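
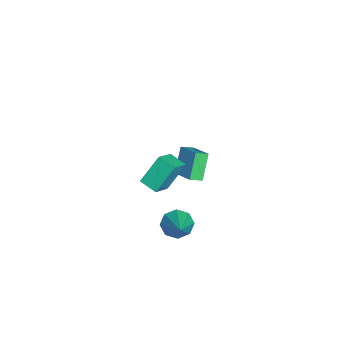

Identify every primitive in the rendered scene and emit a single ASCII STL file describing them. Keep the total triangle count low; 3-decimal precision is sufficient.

solid 
facet normal -0.811 -0.137 -0.568
outer loop
vertex 2.356 1.373 -2.512
vertex 1.844 1.302 -1.764
vertex 2.105 1.988 -2.302
endloop
endfacet
facet normal 0.723 0.468 -0.507
outer loop
vertex 2.356 1.373 -2.512
vertex 2.105 1.988 -2.302
vertex 3.596 1.598 -0.536
endloop
endfacet
facet normal -0.812 -0.137 -0.568
outer loop
vertex 2.105 1.988 -2.302
vertex 1.844 1.302 -1.764
vertex 1.701 2.201 -1.776
endloop
endfacet
facet normal 0.360 0.928 -0.099
outer loop
vertex 2.105 1.988 -2.302
vertex 1.701 2.201 -1.776
vertex 3.596 1.598 -0.536
endloop
endfacet
facet normal -0.811 -0.137 -0.569
outer loop
vertex 1.701 2.201 -1.776
vertex 1.844 1.302 -1.764
vertex 1.38 1.887 -1.243
endloop
endfacet
facet normal -0.042 0.872 0.488
outer loop
vertex 1.701 2.201 -1.776
vertex 1.38 1.887 -1.243
vertex 3.596 1.598 -0.536
endloop
endfacet
facet normal -0.811 -0.137 -0.569
outer loop
vertex 1.38 1.887 -1.243
vertex 1.844 1.302 -1.764
vertex 1.331 1.231 -1.015
endloop
endfacet
facet normal -0.247 0.335 0.910
outer loop
vertex 1.38 1.887 -1.243
vertex 1.331 1.231 -1.015
vertex 3.596 1.598 -0.536
endloop
endfacet
facet normal -0.811 -0.137 -0.569
outer loop
vertex 1.331 1.231 -1.015
vertex 1.844 1.302 -1.764
vertex 1.583 0.616 -1.226
endloop
endfacet
facet normal -0.134 -0.370 0.919
outer loop
vertex 1.331 1.231 -1.015
vertex 1.583 0.616 -1.226
vertex 3.596 1.598 -0.536
endloop
endfacet
facet normal -0.811 -0.137 -0.569
outer loop
vertex 1.583 0.616 -1.226
vertex 1.844 1.302 -1.764
vertex 1.987 0.404 -1.751
endloop
endfacet
facet normal 0.229 -0.829 0.511
outer loop
vertex 1.583 0.616 -1.226
vertex 1.987 0.404 -1.751
vertex 3.596 1.598 -0.536
endloop
endfacet
facet normal -0.812 -0.137 -0.568
outer loop
vertex 1.987 0.404 -1.751
vertex 1.844 1.302 -1.764
vertex 2.307 0.717 -2.284
endloop
endfacet
facet normal 0.630 -0.773 -0.075
outer loop
vertex 1.987 0.404 -1.751
vertex 2.307 0.717 -2.284
vertex 3.596 1.598 -0.536
endloop
endfacet
facet normal -0.811 -0.137 -0.568
outer loop
vertex 2.307 0.717 -2.284
vertex 1.844 1.302 -1.764
vertex 2.356 1.373 -2.512
endloop
endfacet
facet normal 0.835 -0.235 -0.497
outer loop
vertex 2.307 0.717 -2.284
vertex 2.356 1.373 -2.512
vertex 3.596 1.598 -0.536
endloop
endfacet
facet normal -0.541 0.146 0.828
outer loop
vertex -3.237 1.961 -0.37
vertex -3.549 2.636 -0.693
vertex -4.494 1.065 -1.033
endloop
endfacet
facet normal 0.384 -0.833 0.398
outer loop
vertex -3.531 0.804 -2.507
vertex -3.237 1.961 -0.37
vertex -4.494 1.065 -1.033
endloop
endfacet
facet normal -0.540 0.146 0.829
outer loop
vertex -4.494 1.065 -1.033
vertex -3.549 2.636 -0.693
vertex -4.806 1.739 -1.355
endloop
endfacet
facet normal -0.748 -0.534 -0.394
outer loop
vertex -4.806 1.739 -1.355
vertex -3.531 0.804 -2.507
vertex -4.494 1.065 -1.033
endloop
endfacet
facet normal 0.748 0.534 0.394
outer loop
vertex -3.237 1.961 -0.37
vertex -2.586 2.375 -2.167
vertex -3.549 2.636 -0.693
endloop
endfacet
facet normal 0.385 -0.833 0.398
outer loop
vertex -2.274 1.701 -1.845
vertex -3.237 1.961 -0.37
vertex -3.531 0.804 -2.507
endloop
endfacet
facet normal 0.748 0.534 0.394
outer loop
vertex -2.274 1.701 -1.845
vertex -2.586 2.375 -2.167
vertex -3.237 1.961 -0.37
endloop
endfacet
facet normal -0.384 0.833 -0.399
outer loop
vertex -3.549 2.636 -0.693
vertex -2.586 2.375 -2.167
vertex -4.806 1.739 -1.355
endloop
endfacet
facet normal -0.748 -0.534 -0.394
outer loop
vertex -3.843 1.479 -2.83
vertex -3.531 0.804 -2.507
vertex -4.806 1.739 -1.355
endloop
endfacet
facet normal -0.384 0.833 -0.398
outer loop
vertex -4.806 1.739 -1.355
vertex -2.586 2.375 -2.167
vertex -3.843 1.479 -2.83
endloop
endfacet
facet normal 0.541 -0.146 -0.828
outer loop
vertex -3.843 1.479 -2.83
vertex -2.274 1.701 -1.845
vertex -3.531 0.804 -2.507
endloop
endfacet
facet normal 0.541 -0.146 -0.829
outer loop
vertex -2.586 2.375 -2.167
vertex -2.274 1.701 -1.845
vertex -3.843 1.479 -2.83
endloop
endfacet
facet normal -0.294 0.489 0.821
outer loop
vertex 2.885 0.45 4.805
vertex 3.472 1.284 4.518
vertex 1.825 0.96 4.122
endloop
endfacet
facet normal -0.553 -0.788 0.271
outer loop
vertex 2.368 0.056 2.602
vertex 2.885 0.45 4.805
vertex 1.825 0.96 4.122
endloop
endfacet
facet normal -0.294 0.489 0.821
outer loop
vertex 1.825 0.96 4.122
vertex 3.472 1.284 4.518
vertex 2.412 1.795 3.835
endloop
endfacet
facet normal -0.779 0.375 -0.502
outer loop
vertex 2.412 1.795 3.835
vertex 2.368 0.056 2.602
vertex 1.825 0.96 4.122
endloop
endfacet
facet normal 0.779 -0.376 0.502
outer loop
vertex 2.885 0.45 4.805
vertex 4.015 0.38 2.998
vertex 3.472 1.284 4.518
endloop
endfacet
facet normal -0.554 -0.787 0.271
outer loop
vertex 3.428 -0.455 3.285
vertex 2.885 0.45 4.805
vertex 2.368 0.056 2.602
endloop
endfacet
facet normal 0.779 -0.375 0.502
outer loop
vertex 3.428 -0.455 3.285
vertex 4.015 0.38 2.998
vertex 2.885 0.45 4.805
endloop
endfacet
facet normal 0.554 0.787 -0.270
outer loop
vertex 3.472 1.284 4.518
vertex 4.015 0.38 2.998
vertex 2.412 1.795 3.835
endloop
endfacet
facet normal -0.779 0.376 -0.502
outer loop
vertex 2.955 0.89 2.315
vertex 2.368 0.056 2.602
vertex 2.412 1.795 3.835
endloop
endfacet
facet normal 0.554 0.787 -0.271
outer loop
vertex 2.412 1.795 3.835
vertex 4.015 0.38 2.998
vertex 2.955 0.89 2.315
endloop
endfacet
facet normal 0.293 -0.489 -0.821
outer loop
vertex 2.955 0.89 2.315
vertex 3.428 -0.455 3.285
vertex 2.368 0.056 2.602
endloop
endfacet
facet normal 0.294 -0.489 -0.821
outer loop
vertex 4.015 0.38 2.998
vertex 3.428 -0.455 3.285
vertex 2.955 0.89 2.315
endloop
endfacet

endsolid


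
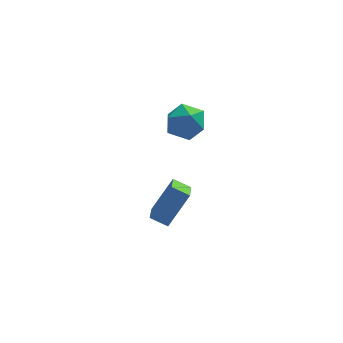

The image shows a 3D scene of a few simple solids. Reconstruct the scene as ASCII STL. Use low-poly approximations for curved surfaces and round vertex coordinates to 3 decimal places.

solid 
facet normal -0.233 0.905 0.356
outer loop
vertex 2.929 2.13 1.952
vertex 3.551 1.953 2.808
vertex 3.965 2.406 1.928
endloop
endfacet
facet normal -0.248 0.901 -0.357
outer loop
vertex 2.929 2.13 1.952
vertex 3.965 2.406 1.928
vertex 3.513 1.943 1.073
endloop
endfacet
facet normal -0.719 0.406 -0.564
outer loop
vertex 2.929 2.13 1.952
vertex 3.513 1.943 1.073
vertex 2.82 1.204 1.424
endloop
endfacet
facet normal -0.994 0.105 0.022
outer loop
vertex 2.929 2.13 1.952
vertex 2.82 1.204 1.424
vertex 2.844 1.21 2.496
endloop
endfacet
facet normal -0.694 0.413 0.590
outer loop
vertex 2.929 2.13 1.952
vertex 2.844 1.21 2.496
vertex 3.551 1.953 2.808
endloop
endfacet
facet normal 0.396 0.703 -0.590
outer loop
vertex 3.513 1.943 1.073
vertex 3.965 2.406 1.928
vertex 4.496 1.65 1.384
endloop
endfacet
facet normal 0.422 0.710 0.564
outer loop
vertex 3.965 2.406 1.928
vertex 3.551 1.953 2.808
vertex 4.52 1.656 2.456
endloop
endfacet
facet normal -0.324 -0.087 0.942
outer loop
vertex 3.551 1.953 2.808
vertex 2.844 1.21 2.496
vertex 3.827 0.917 2.807
endloop
endfacet
facet normal -0.811 -0.585 0.021
outer loop
vertex 2.844 1.21 2.496
vertex 2.82 1.204 1.424
vertex 3.375 0.454 1.952
endloop
endfacet
facet normal -0.366 -0.097 -0.926
outer loop
vertex 2.82 1.204 1.424
vertex 3.513 1.943 1.073
vertex 3.789 0.907 1.072
endloop
endfacet
facet normal 0.994 -0.105 -0.022
outer loop
vertex 4.411 0.73 1.928
vertex 4.496 1.65 1.384
vertex 4.52 1.656 2.456
endloop
endfacet
facet normal 0.719 -0.406 0.564
outer loop
vertex 4.411 0.73 1.928
vertex 4.52 1.656 2.456
vertex 3.827 0.917 2.807
endloop
endfacet
facet normal 0.248 -0.901 0.357
outer loop
vertex 4.411 0.73 1.928
vertex 3.827 0.917 2.807
vertex 3.375 0.454 1.952
endloop
endfacet
facet normal 0.233 -0.905 -0.356
outer loop
vertex 4.411 0.73 1.928
vertex 3.375 0.454 1.952
vertex 3.789 0.907 1.072
endloop
endfacet
facet normal 0.694 -0.413 -0.590
outer loop
vertex 4.411 0.73 1.928
vertex 3.789 0.907 1.072
vertex 4.496 1.65 1.384
endloop
endfacet
facet normal 0.811 0.585 -0.021
outer loop
vertex 4.52 1.656 2.456
vertex 4.496 1.65 1.384
vertex 3.965 2.406 1.928
endloop
endfacet
facet normal 0.366 0.097 0.926
outer loop
vertex 3.827 0.917 2.807
vertex 4.52 1.656 2.456
vertex 3.551 1.953 2.808
endloop
endfacet
facet normal -0.396 -0.703 0.590
outer loop
vertex 3.375 0.454 1.952
vertex 3.827 0.917 2.807
vertex 2.844 1.21 2.496
endloop
endfacet
facet normal -0.422 -0.710 -0.564
outer loop
vertex 3.789 0.907 1.072
vertex 3.375 0.454 1.952
vertex 2.82 1.204 1.424
endloop
endfacet
facet normal 0.324 0.087 -0.942
outer loop
vertex 4.496 1.65 1.384
vertex 3.789 0.907 1.072
vertex 3.513 1.943 1.073
endloop
endfacet
facet normal -0.527 -0.297 -0.796
outer loop
vertex 1.883 0.196 -3.835
vertex 2.088 1.539 -4.472
vertex 2.697 -0.126 -4.253
endloop
endfacet
facet normal -0.136 -0.895 0.424
outer loop
vertex 3.772 0.481 -2.628
vertex 1.883 0.196 -3.835
vertex 2.697 -0.126 -4.253
endloop
endfacet
facet normal -0.527 -0.297 -0.796
outer loop
vertex 2.697 -0.126 -4.253
vertex 2.088 1.539 -4.472
vertex 2.902 1.217 -4.89
endloop
endfacet
facet normal 0.839 -0.332 -0.431
outer loop
vertex 2.902 1.217 -4.89
vertex 3.772 0.481 -2.628
vertex 2.697 -0.126 -4.253
endloop
endfacet
facet normal -0.839 0.332 0.431
outer loop
vertex 1.883 0.196 -3.835
vertex 3.163 2.146 -2.847
vertex 2.088 1.539 -4.472
endloop
endfacet
facet normal -0.136 -0.895 0.424
outer loop
vertex 2.958 0.803 -2.21
vertex 1.883 0.196 -3.835
vertex 3.772 0.481 -2.628
endloop
endfacet
facet normal -0.839 0.332 0.431
outer loop
vertex 2.958 0.803 -2.21
vertex 3.163 2.146 -2.847
vertex 1.883 0.196 -3.835
endloop
endfacet
facet normal 0.136 0.895 -0.424
outer loop
vertex 2.088 1.539 -4.472
vertex 3.163 2.146 -2.847
vertex 2.902 1.217 -4.89
endloop
endfacet
facet normal 0.839 -0.332 -0.431
outer loop
vertex 3.977 1.824 -3.265
vertex 3.772 0.481 -2.628
vertex 2.902 1.217 -4.89
endloop
endfacet
facet normal 0.136 0.895 -0.424
outer loop
vertex 2.902 1.217 -4.89
vertex 3.163 2.146 -2.847
vertex 3.977 1.824 -3.265
endloop
endfacet
facet normal 0.527 0.297 0.796
outer loop
vertex 3.977 1.824 -3.265
vertex 2.958 0.803 -2.21
vertex 3.772 0.481 -2.628
endloop
endfacet
facet normal 0.527 0.297 0.796
outer loop
vertex 3.163 2.146 -2.847
vertex 2.958 0.803 -2.21
vertex 3.977 1.824 -3.265
endloop
endfacet

endsolid


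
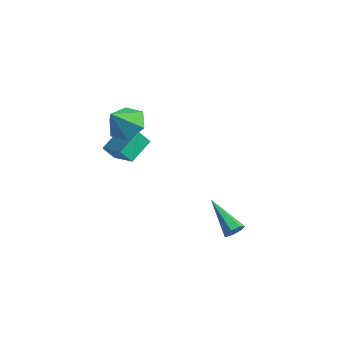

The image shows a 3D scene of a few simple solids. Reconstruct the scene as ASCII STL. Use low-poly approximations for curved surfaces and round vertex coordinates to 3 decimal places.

solid 
facet normal -0.542 -0.336 0.770
outer loop
vertex -2.678 -2.864 0.252
vertex -4.171 -2.371 -0.583
vertex -2.762 -4.214 -0.396
endloop
endfacet
facet normal 0.839 -0.277 0.469
outer loop
vertex -2.269 -3.909 -1.097
vertex -2.678 -2.864 0.252
vertex -2.762 -4.214 -0.396
endloop
endfacet
facet normal -0.541 -0.336 0.771
outer loop
vertex -2.762 -4.214 -0.396
vertex -4.171 -2.371 -0.583
vertex -4.255 -3.722 -1.23
endloop
endfacet
facet normal -0.056 -0.901 -0.431
outer loop
vertex -4.255 -3.722 -1.23
vertex -2.269 -3.909 -1.097
vertex -2.762 -4.214 -0.396
endloop
endfacet
facet normal 0.056 0.900 0.431
outer loop
vertex -2.678 -2.864 0.252
vertex -3.678 -2.066 -1.284
vertex -4.171 -2.371 -0.583
endloop
endfacet
facet normal 0.839 -0.277 0.469
outer loop
vertex -2.185 -2.558 -0.45
vertex -2.678 -2.864 0.252
vertex -2.269 -3.909 -1.097
endloop
endfacet
facet normal 0.056 0.900 0.432
outer loop
vertex -2.185 -2.558 -0.45
vertex -3.678 -2.066 -1.284
vertex -2.678 -2.864 0.252
endloop
endfacet
facet normal -0.839 0.277 -0.469
outer loop
vertex -4.171 -2.371 -0.583
vertex -3.678 -2.066 -1.284
vertex -4.255 -3.722 -1.23
endloop
endfacet
facet normal -0.056 -0.900 -0.432
outer loop
vertex -3.762 -3.416 -1.932
vertex -2.269 -3.909 -1.097
vertex -4.255 -3.722 -1.23
endloop
endfacet
facet normal -0.839 0.277 -0.468
outer loop
vertex -4.255 -3.722 -1.23
vertex -3.678 -2.066 -1.284
vertex -3.762 -3.416 -1.932
endloop
endfacet
facet normal 0.542 0.335 -0.771
outer loop
vertex -3.762 -3.416 -1.932
vertex -2.185 -2.558 -0.45
vertex -2.269 -3.909 -1.097
endloop
endfacet
facet normal 0.541 0.336 -0.771
outer loop
vertex -3.678 -2.066 -1.284
vertex -2.185 -2.558 -0.45
vertex -3.762 -3.416 -1.932
endloop
endfacet
facet normal 0.148 0.581 -0.801
outer loop
vertex -2.48 -3.966 0.462
vertex -3.112 -3.215 0.89
vertex -2.06 -3.207 1.09
endloop
endfacet
facet normal 0.712 -0.638 0.295
outer loop
vertex -2.48 -3.966 0.462
vertex -2.06 -3.207 1.09
vertex -3.348 -4.145 2.17
endloop
endfacet
facet normal 0.148 0.580 -0.801
outer loop
vertex -2.06 -3.207 1.09
vertex -3.112 -3.215 0.89
vertex -2.692 -2.457 1.517
endloop
endfacet
facet normal 0.612 0.067 0.788
outer loop
vertex -2.06 -3.207 1.09
vertex -2.692 -2.457 1.517
vertex -3.348 -4.145 2.17
endloop
endfacet
facet normal 0.148 0.580 -0.801
outer loop
vertex -2.692 -2.457 1.517
vertex -3.112 -3.215 0.89
vertex -3.743 -2.465 1.317
endloop
endfacet
facet normal -0.173 0.413 0.894
outer loop
vertex -2.692 -2.457 1.517
vertex -3.743 -2.465 1.317
vertex -3.348 -4.145 2.17
endloop
endfacet
facet normal 0.149 0.581 -0.800
outer loop
vertex -3.743 -2.465 1.317
vertex -3.112 -3.215 0.89
vertex -4.163 -3.223 0.689
endloop
endfacet
facet normal -0.860 0.056 0.508
outer loop
vertex -3.743 -2.465 1.317
vertex -4.163 -3.223 0.689
vertex -3.348 -4.145 2.17
endloop
endfacet
facet normal 0.149 0.580 -0.801
outer loop
vertex -4.163 -3.223 0.689
vertex -3.112 -3.215 0.89
vertex -3.531 -3.974 0.262
endloop
endfacet
facet normal -0.761 -0.649 0.015
outer loop
vertex -4.163 -3.223 0.689
vertex -3.531 -3.974 0.262
vertex -3.348 -4.145 2.17
endloop
endfacet
facet normal 0.148 0.581 -0.801
outer loop
vertex -3.531 -3.974 0.262
vertex -3.112 -3.215 0.89
vertex -2.48 -3.966 0.462
endloop
endfacet
facet normal 0.025 -0.995 -0.092
outer loop
vertex -3.531 -3.974 0.262
vertex -2.48 -3.966 0.462
vertex -3.348 -4.145 2.17
endloop
endfacet
facet normal 0.842 -0.306 -0.444
outer loop
vertex 3.833 -3.518 -3.123
vertex 3.54 -3.59 -3.629
vertex 3.819 -3.109 -3.431
endloop
endfacet
facet normal 0.321 0.577 0.751
outer loop
vertex 3.833 -3.518 -3.123
vertex 3.819 -3.109 -3.431
vertex 1.72 -2.93 -2.671
endloop
endfacet
facet normal 0.842 -0.306 -0.444
outer loop
vertex 3.819 -3.109 -3.431
vertex 3.54 -3.59 -3.629
vertex 3.594 -3.063 -3.889
endloop
endfacet
facet normal 0.103 0.993 0.049
outer loop
vertex 3.819 -3.109 -3.431
vertex 3.594 -3.063 -3.889
vertex 1.72 -2.93 -2.671
endloop
endfacet
facet normal 0.843 -0.305 -0.444
outer loop
vertex 3.594 -3.063 -3.889
vertex 3.54 -3.59 -3.629
vertex 3.329 -3.414 -4.151
endloop
endfacet
facet normal -0.345 0.715 -0.609
outer loop
vertex 3.594 -3.063 -3.889
vertex 3.329 -3.414 -4.151
vertex 1.72 -2.93 -2.671
endloop
endfacet
facet normal 0.842 -0.307 -0.444
outer loop
vertex 3.329 -3.414 -4.151
vertex 3.54 -3.59 -3.629
vertex 3.222 -3.897 -4.02
endloop
endfacet
facet normal -0.684 -0.046 -0.728
outer loop
vertex 3.329 -3.414 -4.151
vertex 3.222 -3.897 -4.02
vertex 1.72 -2.93 -2.671
endloop
endfacet
facet normal 0.842 -0.306 -0.445
outer loop
vertex 3.222 -3.897 -4.02
vertex 3.54 -3.59 -3.629
vertex 3.355 -4.149 -3.595
endloop
endfacet
facet normal -0.660 -0.719 -0.220
outer loop
vertex 3.222 -3.897 -4.02
vertex 3.355 -4.149 -3.595
vertex 1.72 -2.93 -2.671
endloop
endfacet
facet normal 0.842 -0.306 -0.444
outer loop
vertex 3.355 -4.149 -3.595
vertex 3.54 -3.59 -3.629
vertex 3.627 -3.98 -3.195
endloop
endfacet
facet normal -0.291 -0.794 0.533
outer loop
vertex 3.355 -4.149 -3.595
vertex 3.627 -3.98 -3.195
vertex 1.72 -2.93 -2.671
endloop
endfacet
facet normal 0.842 -0.306 -0.444
outer loop
vertex 3.627 -3.98 -3.195
vertex 3.54 -3.59 -3.629
vertex 3.833 -3.518 -3.123
endloop
endfacet
facet normal 0.146 -0.216 0.965
outer loop
vertex 3.627 -3.98 -3.195
vertex 3.833 -3.518 -3.123
vertex 1.72 -2.93 -2.671
endloop
endfacet

endsolid


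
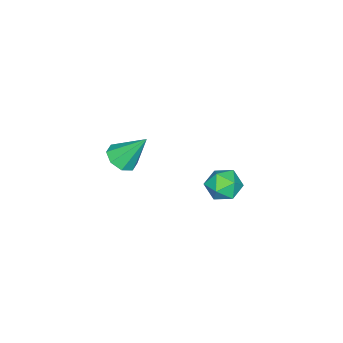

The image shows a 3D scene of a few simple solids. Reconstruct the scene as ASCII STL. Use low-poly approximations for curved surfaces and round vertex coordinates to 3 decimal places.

solid 
facet normal 0.181 -0.569 -0.802
outer loop
vertex 3.246 1.265 1.889
vertex 2.608 1.334 1.696
vertex 3.176 1.671 1.585
endloop
endfacet
facet normal 0.835 0.414 0.361
outer loop
vertex 3.246 1.265 1.889
vertex 3.176 1.671 1.585
vertex 2.332 2.206 2.924
endloop
endfacet
facet normal 0.180 -0.568 -0.803
outer loop
vertex 3.176 1.671 1.585
vertex 2.608 1.334 1.696
vertex 2.774 1.881 1.346
endloop
endfacet
facet normal 0.483 0.874 -0.045
outer loop
vertex 3.176 1.671 1.585
vertex 2.774 1.881 1.346
vertex 2.332 2.206 2.924
endloop
endfacet
facet normal 0.181 -0.568 -0.803
outer loop
vertex 2.774 1.881 1.346
vertex 2.608 1.334 1.696
vertex 2.274 1.77 1.312
endloop
endfacet
facet normal -0.194 0.949 -0.250
outer loop
vertex 2.774 1.881 1.346
vertex 2.274 1.77 1.312
vertex 2.332 2.206 2.924
endloop
endfacet
facet normal 0.179 -0.570 -0.802
outer loop
vertex 2.274 1.77 1.312
vertex 2.608 1.334 1.696
vertex 1.97 1.404 1.504
endloop
endfacet
facet normal -0.795 0.592 -0.131
outer loop
vertex 2.274 1.77 1.312
vertex 1.97 1.404 1.504
vertex 2.332 2.206 2.924
endloop
endfacet
facet normal 0.179 -0.569 -0.803
outer loop
vertex 1.97 1.404 1.504
vertex 2.608 1.334 1.696
vertex 2.04 0.997 1.808
endloop
endfacet
facet normal -0.971 0.013 0.240
outer loop
vertex 1.97 1.404 1.504
vertex 2.04 0.997 1.808
vertex 2.332 2.206 2.924
endloop
endfacet
facet normal 0.180 -0.570 -0.802
outer loop
vertex 2.04 0.997 1.808
vertex 2.608 1.334 1.696
vertex 2.442 0.788 2.047
endloop
endfacet
facet normal -0.617 -0.448 0.647
outer loop
vertex 2.04 0.997 1.808
vertex 2.442 0.788 2.047
vertex 2.332 2.206 2.924
endloop
endfacet
facet normal 0.181 -0.570 -0.801
outer loop
vertex 2.442 0.788 2.047
vertex 2.608 1.334 1.696
vertex 2.942 0.899 2.081
endloop
endfacet
facet normal 0.058 -0.522 0.851
outer loop
vertex 2.442 0.788 2.047
vertex 2.942 0.899 2.081
vertex 2.332 2.206 2.924
endloop
endfacet
facet normal 0.181 -0.570 -0.801
outer loop
vertex 2.942 0.899 2.081
vertex 2.608 1.334 1.696
vertex 3.246 1.265 1.889
endloop
endfacet
facet normal 0.660 -0.164 0.733
outer loop
vertex 2.942 0.899 2.081
vertex 3.246 1.265 1.889
vertex 2.332 2.206 2.924
endloop
endfacet
facet normal -0.911 0.388 0.143
outer loop
vertex -2.03 3.823 -2.566
vertex -2.357 3.108 -2.71
vertex -2.153 3.312 -1.964
endloop
endfacet
facet normal -0.423 0.732 0.535
outer loop
vertex -2.03 3.823 -2.566
vertex -2.153 3.312 -1.964
vertex -1.473 3.731 -2.0
endloop
endfacet
facet normal 0.071 0.993 0.091
outer loop
vertex -2.03 3.823 -2.566
vertex -1.473 3.731 -2.0
vertex -1.258 3.786 -2.768
endloop
endfacet
facet normal -0.111 0.811 -0.574
outer loop
vertex -2.03 3.823 -2.566
vertex -1.258 3.786 -2.768
vertex -1.804 3.401 -3.206
endloop
endfacet
facet normal -0.718 0.437 -0.542
outer loop
vertex -2.03 3.823 -2.566
vertex -1.804 3.401 -3.206
vertex -2.357 3.108 -2.71
endloop
endfacet
facet normal -0.106 0.254 0.961
outer loop
vertex -1.473 3.731 -2.0
vertex -2.153 3.312 -1.964
vertex -1.456 2.959 -1.794
endloop
endfacet
facet normal -0.895 -0.302 0.327
outer loop
vertex -2.153 3.312 -1.964
vertex -2.357 3.108 -2.71
vertex -2.002 2.574 -2.232
endloop
endfacet
facet normal -0.584 -0.221 -0.781
outer loop
vertex -2.357 3.108 -2.71
vertex -1.804 3.401 -3.206
vertex -1.787 2.629 -3.0
endloop
endfacet
facet normal 0.398 0.384 -0.833
outer loop
vertex -1.804 3.401 -3.206
vertex -1.258 3.786 -2.768
vertex -1.107 3.048 -3.036
endloop
endfacet
facet normal 0.694 0.678 0.243
outer loop
vertex -1.258 3.786 -2.768
vertex -1.473 3.731 -2.0
vertex -0.903 3.252 -2.29
endloop
endfacet
facet normal 0.111 -0.811 0.574
outer loop
vertex -1.23 2.537 -2.434
vertex -1.456 2.959 -1.794
vertex -2.002 2.574 -2.232
endloop
endfacet
facet normal -0.071 -0.993 -0.091
outer loop
vertex -1.23 2.537 -2.434
vertex -2.002 2.574 -2.232
vertex -1.787 2.629 -3.0
endloop
endfacet
facet normal 0.423 -0.732 -0.535
outer loop
vertex -1.23 2.537 -2.434
vertex -1.787 2.629 -3.0
vertex -1.107 3.048 -3.036
endloop
endfacet
facet normal 0.911 -0.388 -0.143
outer loop
vertex -1.23 2.537 -2.434
vertex -1.107 3.048 -3.036
vertex -0.903 3.252 -2.29
endloop
endfacet
facet normal 0.718 -0.437 0.542
outer loop
vertex -1.23 2.537 -2.434
vertex -0.903 3.252 -2.29
vertex -1.456 2.959 -1.794
endloop
endfacet
facet normal -0.398 -0.384 0.833
outer loop
vertex -2.002 2.574 -2.232
vertex -1.456 2.959 -1.794
vertex -2.153 3.312 -1.964
endloop
endfacet
facet normal -0.694 -0.678 -0.243
outer loop
vertex -1.787 2.629 -3.0
vertex -2.002 2.574 -2.232
vertex -2.357 3.108 -2.71
endloop
endfacet
facet normal 0.106 -0.254 -0.961
outer loop
vertex -1.107 3.048 -3.036
vertex -1.787 2.629 -3.0
vertex -1.804 3.401 -3.206
endloop
endfacet
facet normal 0.895 0.302 -0.327
outer loop
vertex -0.903 3.252 -2.29
vertex -1.107 3.048 -3.036
vertex -1.258 3.786 -2.768
endloop
endfacet
facet normal 0.584 0.221 0.781
outer loop
vertex -1.456 2.959 -1.794
vertex -0.903 3.252 -2.29
vertex -1.473 3.731 -2.0
endloop
endfacet

endsolid


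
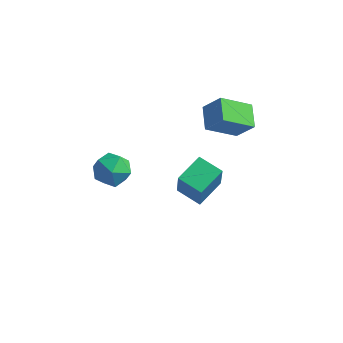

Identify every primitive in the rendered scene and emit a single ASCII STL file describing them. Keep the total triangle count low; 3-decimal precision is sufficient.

solid 
facet normal -0.963 0.089 0.253
outer loop
vertex 1.985 1.401 -2.338
vertex 2.286 3.159 -1.81
vertex 1.551 2.04 -4.215
endloop
endfacet
facet normal -0.162 -0.945 -0.284
outer loop
vertex 3.054 1.901 -4.61
vertex 1.985 1.401 -2.338
vertex 1.551 2.04 -4.215
endloop
endfacet
facet normal -0.963 0.089 0.253
outer loop
vertex 1.551 2.04 -4.215
vertex 2.286 3.159 -1.81
vertex 1.852 3.798 -3.687
endloop
endfacet
facet normal -0.214 0.314 -0.925
outer loop
vertex 1.852 3.798 -3.687
vertex 3.054 1.901 -4.61
vertex 1.551 2.04 -4.215
endloop
endfacet
facet normal 0.214 -0.314 0.925
outer loop
vertex 1.985 1.401 -2.338
vertex 3.789 3.02 -2.205
vertex 2.286 3.159 -1.81
endloop
endfacet
facet normal -0.162 -0.945 -0.284
outer loop
vertex 3.488 1.262 -2.733
vertex 1.985 1.401 -2.338
vertex 3.054 1.901 -4.61
endloop
endfacet
facet normal 0.214 -0.314 0.925
outer loop
vertex 3.488 1.262 -2.733
vertex 3.789 3.02 -2.205
vertex 1.985 1.401 -2.338
endloop
endfacet
facet normal 0.162 0.945 0.284
outer loop
vertex 2.286 3.159 -1.81
vertex 3.789 3.02 -2.205
vertex 1.852 3.798 -3.687
endloop
endfacet
facet normal -0.214 0.314 -0.925
outer loop
vertex 3.355 3.659 -4.082
vertex 3.054 1.901 -4.61
vertex 1.852 3.798 -3.687
endloop
endfacet
facet normal 0.162 0.945 0.284
outer loop
vertex 1.852 3.798 -3.687
vertex 3.789 3.02 -2.205
vertex 3.355 3.659 -4.082
endloop
endfacet
facet normal 0.963 -0.089 -0.253
outer loop
vertex 3.355 3.659 -4.082
vertex 3.488 1.262 -2.733
vertex 3.054 1.901 -4.61
endloop
endfacet
facet normal 0.963 -0.089 -0.253
outer loop
vertex 3.789 3.02 -2.205
vertex 3.488 1.262 -2.733
vertex 3.355 3.659 -4.082
endloop
endfacet
facet normal 0.023 0.800 0.600
outer loop
vertex 0.755 -1.536 1.127
vertex -0.285 -1.82 1.546
vertex 0.672 -2.227 2.051
endloop
endfacet
facet normal 0.683 0.554 0.476
outer loop
vertex 0.755 -1.536 1.127
vertex 0.672 -2.227 2.051
vertex 1.442 -2.462 1.22
endloop
endfacet
facet normal 0.793 0.565 -0.229
outer loop
vertex 0.755 -1.536 1.127
vertex 1.442 -2.462 1.22
vertex 0.961 -2.2 0.202
endloop
endfacet
facet normal 0.202 0.816 -0.541
outer loop
vertex 0.755 -1.536 1.127
vertex 0.961 -2.2 0.202
vertex -0.107 -1.803 0.403
endloop
endfacet
facet normal -0.274 0.961 -0.028
outer loop
vertex 0.755 -1.536 1.127
vertex -0.107 -1.803 0.403
vertex -0.285 -1.82 1.546
endloop
endfacet
facet normal 0.710 -0.124 0.693
outer loop
vertex 1.442 -2.462 1.22
vertex 0.672 -2.227 2.051
vertex 0.827 -3.317 1.697
endloop
endfacet
facet normal -0.356 0.272 0.894
outer loop
vertex 0.672 -2.227 2.051
vertex -0.285 -1.82 1.546
vertex -0.241 -2.92 1.898
endloop
endfacet
facet normal -0.837 0.534 -0.122
outer loop
vertex -0.285 -1.82 1.546
vertex -0.107 -1.803 0.403
vertex -0.722 -2.658 0.88
endloop
endfacet
facet normal -0.068 0.299 -0.952
outer loop
vertex -0.107 -1.803 0.403
vertex 0.961 -2.2 0.202
vertex 0.048 -2.893 0.049
endloop
endfacet
facet normal 0.888 -0.108 -0.447
outer loop
vertex 0.961 -2.2 0.202
vertex 1.442 -2.462 1.22
vertex 1.005 -3.3 0.554
endloop
endfacet
facet normal -0.202 -0.816 0.541
outer loop
vertex -0.035 -3.584 0.973
vertex 0.827 -3.317 1.697
vertex -0.241 -2.92 1.898
endloop
endfacet
facet normal -0.793 -0.565 0.229
outer loop
vertex -0.035 -3.584 0.973
vertex -0.241 -2.92 1.898
vertex -0.722 -2.658 0.88
endloop
endfacet
facet normal -0.683 -0.554 -0.476
outer loop
vertex -0.035 -3.584 0.973
vertex -0.722 -2.658 0.88
vertex 0.048 -2.893 0.049
endloop
endfacet
facet normal -0.023 -0.800 -0.600
outer loop
vertex -0.035 -3.584 0.973
vertex 0.048 -2.893 0.049
vertex 1.005 -3.3 0.554
endloop
endfacet
facet normal 0.274 -0.961 0.028
outer loop
vertex -0.035 -3.584 0.973
vertex 1.005 -3.3 0.554
vertex 0.827 -3.317 1.697
endloop
endfacet
facet normal 0.068 -0.299 0.952
outer loop
vertex -0.241 -2.92 1.898
vertex 0.827 -3.317 1.697
vertex 0.672 -2.227 2.051
endloop
endfacet
facet normal -0.888 0.108 0.447
outer loop
vertex -0.722 -2.658 0.88
vertex -0.241 -2.92 1.898
vertex -0.285 -1.82 1.546
endloop
endfacet
facet normal -0.710 0.124 -0.693
outer loop
vertex 0.048 -2.893 0.049
vertex -0.722 -2.658 0.88
vertex -0.107 -1.803 0.403
endloop
endfacet
facet normal 0.356 -0.272 -0.894
outer loop
vertex 1.005 -3.3 0.554
vertex 0.048 -2.893 0.049
vertex 0.961 -2.2 0.202
endloop
endfacet
facet normal 0.837 -0.534 0.122
outer loop
vertex 0.827 -3.317 1.697
vertex 1.005 -3.3 0.554
vertex 1.442 -2.462 1.22
endloop
endfacet
facet normal -0.525 0.765 0.373
outer loop
vertex 3.134 3.874 3.15
vertex 4.303 5.236 2.004
vertex 2.133 3.754 1.987
endloop
endfacet
facet normal -0.549 -0.640 0.538
outer loop
vertex 2.937 2.584 1.416
vertex 3.134 3.874 3.15
vertex 2.133 3.754 1.987
endloop
endfacet
facet normal -0.525 0.765 0.373
outer loop
vertex 2.133 3.754 1.987
vertex 4.303 5.236 2.004
vertex 3.302 5.116 0.84
endloop
endfacet
facet normal -0.650 -0.078 -0.756
outer loop
vertex 3.302 5.116 0.84
vertex 2.937 2.584 1.416
vertex 2.133 3.754 1.987
endloop
endfacet
facet normal 0.650 0.078 0.756
outer loop
vertex 3.134 3.874 3.15
vertex 5.107 4.066 1.433
vertex 4.303 5.236 2.004
endloop
endfacet
facet normal -0.549 -0.639 0.538
outer loop
vertex 3.938 2.704 2.58
vertex 3.134 3.874 3.15
vertex 2.937 2.584 1.416
endloop
endfacet
facet normal 0.650 0.079 0.756
outer loop
vertex 3.938 2.704 2.58
vertex 5.107 4.066 1.433
vertex 3.134 3.874 3.15
endloop
endfacet
facet normal 0.549 0.640 -0.538
outer loop
vertex 4.303 5.236 2.004
vertex 5.107 4.066 1.433
vertex 3.302 5.116 0.84
endloop
endfacet
facet normal -0.650 -0.078 -0.756
outer loop
vertex 4.106 3.946 0.27
vertex 2.937 2.584 1.416
vertex 3.302 5.116 0.84
endloop
endfacet
facet normal 0.549 0.639 -0.538
outer loop
vertex 3.302 5.116 0.84
vertex 5.107 4.066 1.433
vertex 4.106 3.946 0.27
endloop
endfacet
facet normal 0.525 -0.765 -0.373
outer loop
vertex 4.106 3.946 0.27
vertex 3.938 2.704 2.58
vertex 2.937 2.584 1.416
endloop
endfacet
facet normal 0.525 -0.765 -0.373
outer loop
vertex 5.107 4.066 1.433
vertex 3.938 2.704 2.58
vertex 4.106 3.946 0.27
endloop
endfacet

endsolid


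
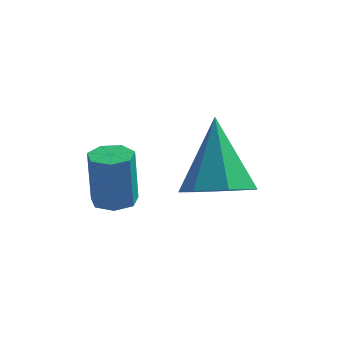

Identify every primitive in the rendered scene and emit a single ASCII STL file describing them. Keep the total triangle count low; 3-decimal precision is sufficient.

solid 
facet normal 0.031 0.047 -0.998
outer loop
vertex -0.877 1.196 -0.253
vertex -1.396 1.406 -0.259
vertex -0.909 1.68 -0.231
endloop
endfacet
facet normal 0.997 0.064 0.034
outer loop
vertex -0.877 1.196 -0.253
vertex -0.909 1.68 -0.231
vertex -0.925 1.124 1.285
endloop
endfacet
facet normal 0.997 0.062 0.033
outer loop
vertex -0.925 1.124 1.285
vertex -0.909 1.68 -0.231
vertex -0.956 1.608 1.307
endloop
endfacet
facet normal -0.031 -0.047 0.998
outer loop
vertex -0.925 1.124 1.285
vertex -0.956 1.608 1.307
vertex -1.444 1.334 1.279
endloop
endfacet
facet normal 0.031 0.048 -0.998
outer loop
vertex -0.909 1.68 -0.231
vertex -1.396 1.406 -0.259
vertex -1.307 1.958 -0.23
endloop
endfacet
facet normal 0.572 0.818 0.056
outer loop
vertex -0.909 1.68 -0.231
vertex -1.307 1.958 -0.23
vertex -0.956 1.608 1.307
endloop
endfacet
facet normal 0.571 0.819 0.056
outer loop
vertex -0.956 1.608 1.307
vertex -1.307 1.958 -0.23
vertex -1.355 1.886 1.307
endloop
endfacet
facet normal -0.032 -0.046 0.998
outer loop
vertex -0.956 1.608 1.307
vertex -1.355 1.886 1.307
vertex -1.444 1.334 1.279
endloop
endfacet
facet normal 0.031 0.047 -0.998
outer loop
vertex -1.307 1.958 -0.23
vertex -1.396 1.406 -0.259
vertex -1.773 1.82 -0.251
endloop
endfacet
facet normal -0.285 0.958 0.036
outer loop
vertex -1.307 1.958 -0.23
vertex -1.773 1.82 -0.251
vertex -1.355 1.886 1.307
endloop
endfacet
facet normal -0.286 0.958 0.036
outer loop
vertex -1.355 1.886 1.307
vertex -1.773 1.82 -0.251
vertex -1.82 1.748 1.287
endloop
endfacet
facet normal -0.029 -0.046 0.999
outer loop
vertex -1.355 1.886 1.307
vertex -1.82 1.748 1.287
vertex -1.444 1.334 1.279
endloop
endfacet
facet normal 0.031 0.047 -0.998
outer loop
vertex -1.773 1.82 -0.251
vertex -1.396 1.406 -0.259
vertex -1.955 1.371 -0.278
endloop
endfacet
facet normal -0.926 0.376 -0.011
outer loop
vertex -1.773 1.82 -0.251
vertex -1.955 1.371 -0.278
vertex -1.82 1.748 1.287
endloop
endfacet
facet normal -0.926 0.376 -0.011
outer loop
vertex -1.82 1.748 1.287
vertex -1.955 1.371 -0.278
vertex -2.002 1.299 1.26
endloop
endfacet
facet normal -0.031 -0.047 0.998
outer loop
vertex -1.82 1.748 1.287
vertex -2.002 1.299 1.26
vertex -1.444 1.334 1.279
endloop
endfacet
facet normal 0.031 0.046 -0.998
outer loop
vertex -1.955 1.371 -0.278
vertex -1.396 1.406 -0.259
vertex -1.716 0.947 -0.29
endloop
endfacet
facet normal -0.871 -0.489 -0.050
outer loop
vertex -1.955 1.371 -0.278
vertex -1.716 0.947 -0.29
vertex -2.002 1.299 1.26
endloop
endfacet
facet normal -0.872 -0.488 -0.050
outer loop
vertex -2.002 1.299 1.26
vertex -1.716 0.947 -0.29
vertex -1.764 0.875 1.247
endloop
endfacet
facet normal -0.031 -0.048 0.998
outer loop
vertex -2.002 1.299 1.26
vertex -1.764 0.875 1.247
vertex -1.444 1.334 1.279
endloop
endfacet
facet normal 0.030 0.046 -0.998
outer loop
vertex -1.716 0.947 -0.29
vertex -1.396 1.406 -0.259
vertex -1.237 0.87 -0.279
endloop
endfacet
facet normal -0.157 -0.986 -0.051
outer loop
vertex -1.716 0.947 -0.29
vertex -1.237 0.87 -0.279
vertex -1.764 0.875 1.247
endloop
endfacet
facet normal -0.157 -0.986 -0.051
outer loop
vertex -1.764 0.875 1.247
vertex -1.237 0.87 -0.279
vertex -1.284 0.798 1.259
endloop
endfacet
facet normal -0.032 -0.047 0.998
outer loop
vertex -1.764 0.875 1.247
vertex -1.284 0.798 1.259
vertex -1.444 1.334 1.279
endloop
endfacet
facet normal 0.030 0.046 -0.998
outer loop
vertex -1.237 0.87 -0.279
vertex -1.396 1.406 -0.259
vertex -0.877 1.196 -0.253
endloop
endfacet
facet normal 0.672 -0.741 -0.014
outer loop
vertex -1.237 0.87 -0.279
vertex -0.877 1.196 -0.253
vertex -1.284 0.798 1.259
endloop
endfacet
facet normal 0.673 -0.740 -0.014
outer loop
vertex -1.284 0.798 1.259
vertex -0.877 1.196 -0.253
vertex -0.925 1.124 1.285
endloop
endfacet
facet normal -0.030 -0.046 0.998
outer loop
vertex -1.284 0.798 1.259
vertex -0.925 1.124 1.285
vertex -1.444 1.334 1.279
endloop
endfacet
facet normal 0.190 -0.490 -0.851
outer loop
vertex 1.839 1.932 0.341
vertex 0.934 2.044 0.075
vertex 1.675 2.616 -0.089
endloop
endfacet
facet normal 0.823 0.430 0.371
outer loop
vertex 1.839 1.932 0.341
vertex 1.675 2.616 -0.089
vertex 0.526 3.096 1.905
endloop
endfacet
facet normal 0.189 -0.489 -0.851
outer loop
vertex 1.675 2.616 -0.089
vertex 0.934 2.044 0.075
vertex 0.953 2.869 -0.395
endloop
endfacet
facet normal 0.342 0.939 -0.029
outer loop
vertex 1.675 2.616 -0.089
vertex 0.953 2.869 -0.395
vertex 0.526 3.096 1.905
endloop
endfacet
facet normal 0.190 -0.489 -0.851
outer loop
vertex 0.953 2.869 -0.395
vertex 0.934 2.044 0.075
vertex 0.216 2.501 -0.348
endloop
endfacet
facet normal -0.449 0.877 -0.170
outer loop
vertex 0.953 2.869 -0.395
vertex 0.216 2.501 -0.348
vertex 0.526 3.096 1.905
endloop
endfacet
facet normal 0.190 -0.489 -0.851
outer loop
vertex 0.216 2.501 -0.348
vertex 0.934 2.044 0.075
vertex 0.021 1.788 0.018
endloop
endfacet
facet normal -0.956 0.290 0.055
outer loop
vertex 0.216 2.501 -0.348
vertex 0.021 1.788 0.018
vertex 0.526 3.096 1.905
endloop
endfacet
facet normal 0.190 -0.489 -0.851
outer loop
vertex 0.021 1.788 0.018
vertex 0.934 2.044 0.075
vertex 0.513 1.268 0.427
endloop
endfacet
facet normal -0.795 -0.378 0.475
outer loop
vertex 0.021 1.788 0.018
vertex 0.513 1.268 0.427
vertex 0.526 3.096 1.905
endloop
endfacet
facet normal 0.190 -0.489 -0.851
outer loop
vertex 0.513 1.268 0.427
vertex 0.934 2.044 0.075
vertex 1.322 1.332 0.571
endloop
endfacet
facet normal -0.088 -0.626 0.775
outer loop
vertex 0.513 1.268 0.427
vertex 1.322 1.332 0.571
vertex 0.526 3.096 1.905
endloop
endfacet
facet normal 0.190 -0.490 -0.851
outer loop
vertex 1.322 1.332 0.571
vertex 0.934 2.044 0.075
vertex 1.839 1.932 0.341
endloop
endfacet
facet normal 0.632 -0.265 0.728
outer loop
vertex 1.322 1.332 0.571
vertex 1.839 1.932 0.341
vertex 0.526 3.096 1.905
endloop
endfacet

endsolid


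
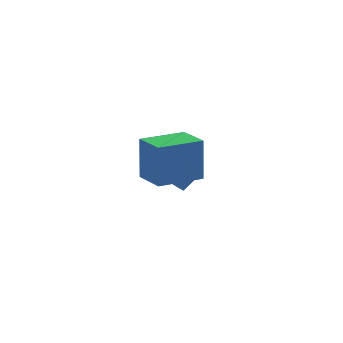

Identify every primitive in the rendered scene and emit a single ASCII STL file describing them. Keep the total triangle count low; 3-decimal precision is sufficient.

solid 
facet normal -0.818 -0.570 0.073
outer loop
vertex -1.484 -2.54 3.851
vertex -2.289 -1.409 3.667
vertex -1.454 -2.821 1.992
endloop
endfacet
facet normal 0.575 -0.808 0.131
outer loop
vertex 0.109 -1.731 1.853
vertex -1.484 -2.54 3.851
vertex -1.454 -2.821 1.992
endloop
endfacet
facet normal -0.818 -0.570 0.073
outer loop
vertex -1.454 -2.821 1.992
vertex -2.289 -1.409 3.667
vertex -2.259 -1.69 1.808
endloop
endfacet
facet normal 0.016 -0.149 -0.989
outer loop
vertex -2.259 -1.69 1.808
vertex 0.109 -1.731 1.853
vertex -1.454 -2.821 1.992
endloop
endfacet
facet normal -0.016 0.149 0.989
outer loop
vertex -1.484 -2.54 3.851
vertex -0.726 -0.319 3.528
vertex -2.289 -1.409 3.667
endloop
endfacet
facet normal 0.575 -0.808 0.131
outer loop
vertex 0.079 -1.45 3.712
vertex -1.484 -2.54 3.851
vertex 0.109 -1.731 1.853
endloop
endfacet
facet normal -0.016 0.149 0.989
outer loop
vertex 0.079 -1.45 3.712
vertex -0.726 -0.319 3.528
vertex -1.484 -2.54 3.851
endloop
endfacet
facet normal -0.575 0.808 -0.131
outer loop
vertex -2.289 -1.409 3.667
vertex -0.726 -0.319 3.528
vertex -2.259 -1.69 1.808
endloop
endfacet
facet normal 0.016 -0.149 -0.989
outer loop
vertex -0.696 -0.6 1.669
vertex 0.109 -1.731 1.853
vertex -2.259 -1.69 1.808
endloop
endfacet
facet normal -0.575 0.808 -0.131
outer loop
vertex -2.259 -1.69 1.808
vertex -0.726 -0.319 3.528
vertex -0.696 -0.6 1.669
endloop
endfacet
facet normal 0.818 0.570 -0.073
outer loop
vertex -0.696 -0.6 1.669
vertex 0.079 -1.45 3.712
vertex 0.109 -1.731 1.853
endloop
endfacet
facet normal 0.818 0.570 -0.073
outer loop
vertex -0.726 -0.319 3.528
vertex 0.079 -1.45 3.712
vertex -0.696 -0.6 1.669
endloop
endfacet
facet normal -0.592 -0.529 -0.608
outer loop
vertex -1.24 1.831 -0.471
vertex -1.983 2.363 -0.211
vertex -0.996 2.629 -1.402
endloop
endfacet
facet normal 0.782 -0.559 -0.274
outer loop
vertex -0.517 3.057 -0.909
vertex -1.24 1.831 -0.471
vertex -0.996 2.629 -1.402
endloop
endfacet
facet normal -0.592 -0.529 -0.608
outer loop
vertex -0.996 2.629 -1.402
vertex -1.983 2.363 -0.211
vertex -1.739 3.161 -1.142
endloop
endfacet
facet normal 0.196 0.638 -0.745
outer loop
vertex -1.739 3.161 -1.142
vertex -0.517 3.057 -0.909
vertex -0.996 2.629 -1.402
endloop
endfacet
facet normal -0.196 -0.638 0.745
outer loop
vertex -1.24 1.831 -0.471
vertex -1.504 2.791 0.282
vertex -1.983 2.363 -0.211
endloop
endfacet
facet normal 0.782 -0.559 -0.274
outer loop
vertex -0.761 2.259 0.022
vertex -1.24 1.831 -0.471
vertex -0.517 3.057 -0.909
endloop
endfacet
facet normal -0.196 -0.638 0.745
outer loop
vertex -0.761 2.259 0.022
vertex -1.504 2.791 0.282
vertex -1.24 1.831 -0.471
endloop
endfacet
facet normal -0.782 0.559 0.274
outer loop
vertex -1.983 2.363 -0.211
vertex -1.504 2.791 0.282
vertex -1.739 3.161 -1.142
endloop
endfacet
facet normal 0.196 0.638 -0.745
outer loop
vertex -1.26 3.589 -0.649
vertex -0.517 3.057 -0.909
vertex -1.739 3.161 -1.142
endloop
endfacet
facet normal -0.782 0.559 0.274
outer loop
vertex -1.739 3.161 -1.142
vertex -1.504 2.791 0.282
vertex -1.26 3.589 -0.649
endloop
endfacet
facet normal 0.592 0.529 0.608
outer loop
vertex -1.26 3.589 -0.649
vertex -0.761 2.259 0.022
vertex -0.517 3.057 -0.909
endloop
endfacet
facet normal 0.592 0.529 0.608
outer loop
vertex -1.504 2.791 0.282
vertex -0.761 2.259 0.022
vertex -1.26 3.589 -0.649
endloop
endfacet

endsolid


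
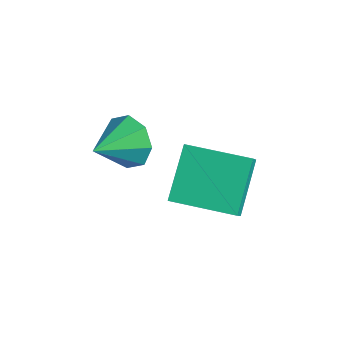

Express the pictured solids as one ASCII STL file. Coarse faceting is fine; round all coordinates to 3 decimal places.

solid 
facet normal -0.727 -0.684 0.057
outer loop
vertex -0.844 3.441 2.769
vertex -1.263 3.832 2.115
vertex 0.153 2.27 1.428
endloop
endfacet
facet normal 0.482 -0.450 0.752
outer loop
vertex 1.723 3.748 1.305
vertex -0.844 3.441 2.769
vertex 0.153 2.27 1.428
endloop
endfacet
facet normal -0.727 -0.684 0.057
outer loop
vertex 0.153 2.27 1.428
vertex -1.263 3.832 2.115
vertex -0.267 2.662 0.774
endloop
endfacet
facet normal 0.488 -0.574 -0.658
outer loop
vertex -0.267 2.662 0.774
vertex 1.723 3.748 1.305
vertex 0.153 2.27 1.428
endloop
endfacet
facet normal -0.489 0.574 0.657
outer loop
vertex -0.844 3.441 2.769
vertex 0.307 5.31 1.992
vertex -1.263 3.832 2.115
endloop
endfacet
facet normal 0.482 -0.450 0.751
outer loop
vertex 0.727 4.918 2.646
vertex -0.844 3.441 2.769
vertex 1.723 3.748 1.305
endloop
endfacet
facet normal -0.488 0.574 0.657
outer loop
vertex 0.727 4.918 2.646
vertex 0.307 5.31 1.992
vertex -0.844 3.441 2.769
endloop
endfacet
facet normal -0.483 0.450 -0.751
outer loop
vertex -1.263 3.832 2.115
vertex 0.307 5.31 1.992
vertex -0.267 2.662 0.774
endloop
endfacet
facet normal 0.489 -0.575 -0.657
outer loop
vertex 1.304 4.139 0.651
vertex 1.723 3.748 1.305
vertex -0.267 2.662 0.774
endloop
endfacet
facet normal -0.482 0.450 -0.752
outer loop
vertex -0.267 2.662 0.774
vertex 0.307 5.31 1.992
vertex 1.304 4.139 0.651
endloop
endfacet
facet normal 0.727 0.684 -0.057
outer loop
vertex 1.304 4.139 0.651
vertex 0.727 4.918 2.646
vertex 1.723 3.748 1.305
endloop
endfacet
facet normal 0.727 0.684 -0.057
outer loop
vertex 0.307 5.31 1.992
vertex 0.727 4.918 2.646
vertex 1.304 4.139 0.651
endloop
endfacet
facet normal -0.224 0.899 -0.376
outer loop
vertex -2.124 2.84 2.824
vertex -2.476 2.406 1.995
vertex -2.87 2.675 2.874
endloop
endfacet
facet normal 0.094 -0.128 0.987
outer loop
vertex -2.124 2.84 2.824
vertex -2.87 2.675 2.874
vertex -2.124 0.994 2.585
endloop
endfacet
facet normal -0.224 0.899 -0.376
outer loop
vertex -2.87 2.675 2.874
vertex -2.476 2.406 1.995
vertex -3.385 2.352 2.408
endloop
endfacet
facet normal -0.494 -0.356 0.793
outer loop
vertex -2.87 2.675 2.874
vertex -3.385 2.352 2.408
vertex -2.124 0.994 2.585
endloop
endfacet
facet normal -0.224 0.899 -0.376
outer loop
vertex -3.385 2.352 2.408
vertex -2.476 2.406 1.995
vertex -3.367 2.061 1.701
endloop
endfacet
facet normal -0.726 -0.642 0.246
outer loop
vertex -3.385 2.352 2.408
vertex -3.367 2.061 1.701
vertex -2.124 0.994 2.585
endloop
endfacet
facet normal -0.224 0.899 -0.376
outer loop
vertex -3.367 2.061 1.701
vertex -2.476 2.406 1.995
vertex -2.827 1.972 1.166
endloop
endfacet
facet normal -0.466 -0.819 -0.334
outer loop
vertex -3.367 2.061 1.701
vertex -2.827 1.972 1.166
vertex -2.124 0.994 2.585
endloop
endfacet
facet normal -0.224 0.899 -0.376
outer loop
vertex -2.827 1.972 1.166
vertex -2.476 2.406 1.995
vertex -2.082 2.137 1.116
endloop
endfacet
facet normal 0.133 -0.784 -0.606
outer loop
vertex -2.827 1.972 1.166
vertex -2.082 2.137 1.116
vertex -2.124 0.994 2.585
endloop
endfacet
facet normal -0.223 0.900 -0.375
outer loop
vertex -2.082 2.137 1.116
vertex -2.476 2.406 1.995
vertex -1.567 2.459 1.582
endloop
endfacet
facet normal 0.721 -0.557 -0.412
outer loop
vertex -2.082 2.137 1.116
vertex -1.567 2.459 1.582
vertex -2.124 0.994 2.585
endloop
endfacet
facet normal -0.224 0.899 -0.377
outer loop
vertex -1.567 2.459 1.582
vertex -2.476 2.406 1.995
vertex -1.584 2.751 2.289
endloop
endfacet
facet normal 0.953 -0.270 0.135
outer loop
vertex -1.567 2.459 1.582
vertex -1.584 2.751 2.289
vertex -2.124 0.994 2.585
endloop
endfacet
facet normal -0.224 0.899 -0.376
outer loop
vertex -1.584 2.751 2.289
vertex -2.476 2.406 1.995
vertex -2.124 2.84 2.824
endloop
endfacet
facet normal 0.693 -0.093 0.715
outer loop
vertex -1.584 2.751 2.289
vertex -2.124 2.84 2.824
vertex -2.124 0.994 2.585
endloop
endfacet

endsolid


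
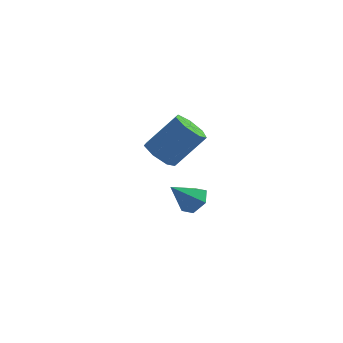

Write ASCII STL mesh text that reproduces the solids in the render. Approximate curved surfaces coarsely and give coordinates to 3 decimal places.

solid 
facet normal 0.644 0.209 -0.736
outer loop
vertex 1.152 1.971 -3.548
vertex 0.666 2.518 -3.818
vertex 1.208 2.705 -3.29
endloop
endfacet
facet normal 0.451 -0.326 0.831
outer loop
vertex 1.152 1.971 -3.548
vertex 1.208 2.705 -3.29
vertex -0.366 2.182 -2.642
endloop
endfacet
facet normal 0.644 0.209 -0.736
outer loop
vertex 1.208 2.705 -3.29
vertex 0.666 2.518 -3.818
vertex 0.722 3.252 -3.56
endloop
endfacet
facet normal 0.157 0.546 0.823
outer loop
vertex 1.208 2.705 -3.29
vertex 0.722 3.252 -3.56
vertex -0.366 2.182 -2.642
endloop
endfacet
facet normal 0.645 0.209 -0.735
outer loop
vertex 0.722 3.252 -3.56
vertex 0.666 2.518 -3.818
vertex 0.18 3.064 -4.089
endloop
endfacet
facet normal -0.545 0.792 0.277
outer loop
vertex 0.722 3.252 -3.56
vertex 0.18 3.064 -4.089
vertex -0.366 2.182 -2.642
endloop
endfacet
facet normal 0.645 0.209 -0.735
outer loop
vertex 0.18 3.064 -4.089
vertex 0.666 2.518 -3.818
vertex 0.124 2.331 -4.347
endloop
endfacet
facet normal -0.952 0.164 -0.259
outer loop
vertex 0.18 3.064 -4.089
vertex 0.124 2.331 -4.347
vertex -0.366 2.182 -2.642
endloop
endfacet
facet normal 0.645 0.209 -0.735
outer loop
vertex 0.124 2.331 -4.347
vertex 0.666 2.518 -3.818
vertex 0.61 1.784 -4.076
endloop
endfacet
facet normal -0.658 -0.709 -0.251
outer loop
vertex 0.124 2.331 -4.347
vertex 0.61 1.784 -4.076
vertex -0.366 2.182 -2.642
endloop
endfacet
facet normal 0.644 0.209 -0.736
outer loop
vertex 0.61 1.784 -4.076
vertex 0.666 2.518 -3.818
vertex 1.152 1.971 -3.548
endloop
endfacet
facet normal 0.043 -0.955 0.294
outer loop
vertex 0.61 1.784 -4.076
vertex 1.152 1.971 -3.548
vertex -0.366 2.182 -2.642
endloop
endfacet
facet normal -0.662 -0.219 -0.717
outer loop
vertex -0.212 0.176 0.221
vertex -0.852 0.5 0.713
vertex -0.356 0.911 0.129
endloop
endfacet
facet normal 0.725 0.056 -0.687
outer loop
vertex -0.212 0.176 0.221
vertex -0.356 0.911 0.129
vertex 1.112 0.615 1.655
endloop
endfacet
facet normal 0.725 0.055 -0.687
outer loop
vertex 1.112 0.615 1.655
vertex -0.356 0.911 0.129
vertex 0.968 1.351 1.562
endloop
endfacet
facet normal 0.662 0.220 0.716
outer loop
vertex 1.112 0.615 1.655
vertex 0.968 1.351 1.562
vertex 0.472 0.94 2.147
endloop
endfacet
facet normal -0.662 -0.219 -0.716
outer loop
vertex -0.356 0.911 0.129
vertex -0.852 0.5 0.713
vertex -0.873 1.337 0.477
endloop
endfacet
facet normal 0.303 0.796 -0.524
outer loop
vertex -0.356 0.911 0.129
vertex -0.873 1.337 0.477
vertex 0.968 1.351 1.562
endloop
endfacet
facet normal 0.302 0.797 -0.523
outer loop
vertex 0.968 1.351 1.562
vertex -0.873 1.337 0.477
vertex 0.451 1.776 1.91
endloop
endfacet
facet normal 0.663 0.220 0.716
outer loop
vertex 0.968 1.351 1.562
vertex 0.451 1.776 1.91
vertex 0.472 0.94 2.147
endloop
endfacet
facet normal -0.662 -0.219 -0.717
outer loop
vertex -0.873 1.337 0.477
vertex -0.852 0.5 0.713
vertex -1.375 1.133 1.003
endloop
endfacet
facet normal -0.346 0.937 0.033
outer loop
vertex -0.873 1.337 0.477
vertex -1.375 1.133 1.003
vertex 0.451 1.776 1.91
endloop
endfacet
facet normal -0.346 0.937 0.033
outer loop
vertex 0.451 1.776 1.91
vertex -1.375 1.133 1.003
vertex -0.051 1.572 2.436
endloop
endfacet
facet normal 0.662 0.220 0.717
outer loop
vertex 0.451 1.776 1.91
vertex -0.051 1.572 2.436
vertex 0.472 0.94 2.147
endloop
endfacet
facet normal -0.662 -0.219 -0.716
outer loop
vertex -1.375 1.133 1.003
vertex -0.852 0.5 0.713
vertex -1.483 0.452 1.311
endloop
endfacet
facet normal -0.736 0.373 0.566
outer loop
vertex -1.375 1.133 1.003
vertex -1.483 0.452 1.311
vertex -0.051 1.572 2.436
endloop
endfacet
facet normal -0.736 0.373 0.565
outer loop
vertex -0.051 1.572 2.436
vertex -1.483 0.452 1.311
vertex -0.159 0.892 2.744
endloop
endfacet
facet normal 0.662 0.220 0.717
outer loop
vertex -0.051 1.572 2.436
vertex -0.159 0.892 2.744
vertex 0.472 0.94 2.147
endloop
endfacet
facet normal -0.662 -0.219 -0.716
outer loop
vertex -1.483 0.452 1.311
vertex -0.852 0.5 0.713
vertex -1.116 -0.192 1.169
endloop
endfacet
facet normal -0.570 -0.473 0.672
outer loop
vertex -1.483 0.452 1.311
vertex -1.116 -0.192 1.169
vertex -0.159 0.892 2.744
endloop
endfacet
facet normal -0.570 -0.472 0.672
outer loop
vertex -0.159 0.892 2.744
vertex -1.116 -0.192 1.169
vertex 0.208 0.247 2.602
endloop
endfacet
facet normal 0.662 0.219 0.717
outer loop
vertex -0.159 0.892 2.744
vertex 0.208 0.247 2.602
vertex 0.472 0.94 2.147
endloop
endfacet
facet normal -0.662 -0.220 -0.717
outer loop
vertex -1.116 -0.192 1.169
vertex -0.852 0.5 0.713
vertex -0.55 -0.315 0.684
endloop
endfacet
facet normal 0.024 -0.962 0.272
outer loop
vertex -1.116 -0.192 1.169
vertex -0.55 -0.315 0.684
vertex 0.208 0.247 2.602
endloop
endfacet
facet normal 0.024 -0.962 0.272
outer loop
vertex 0.208 0.247 2.602
vertex -0.55 -0.315 0.684
vertex 0.774 0.124 2.118
endloop
endfacet
facet normal 0.661 0.219 0.717
outer loop
vertex 0.208 0.247 2.602
vertex 0.774 0.124 2.118
vertex 0.472 0.94 2.147
endloop
endfacet
facet normal -0.662 -0.220 -0.716
outer loop
vertex -0.55 -0.315 0.684
vertex -0.852 0.5 0.713
vertex -0.212 0.176 0.221
endloop
endfacet
facet normal 0.601 -0.727 -0.332
outer loop
vertex -0.55 -0.315 0.684
vertex -0.212 0.176 0.221
vertex 0.774 0.124 2.118
endloop
endfacet
facet normal 0.601 -0.727 -0.332
outer loop
vertex 0.774 0.124 2.118
vertex -0.212 0.176 0.221
vertex 1.112 0.615 1.655
endloop
endfacet
facet normal 0.662 0.220 0.716
outer loop
vertex 0.774 0.124 2.118
vertex 1.112 0.615 1.655
vertex 0.472 0.94 2.147
endloop
endfacet

endsolid


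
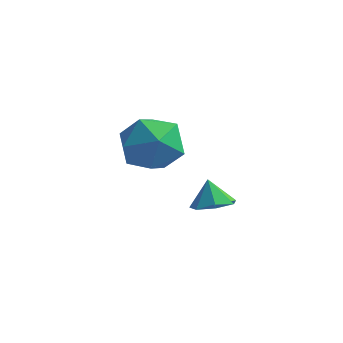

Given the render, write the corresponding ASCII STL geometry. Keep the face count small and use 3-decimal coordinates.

solid 
facet normal 0.357 -0.119 0.927
outer loop
vertex 0.808 0.073 4.349
vertex -0.129 -0.68 4.613
vertex 0.917 -1.136 4.152
endloop
endfacet
facet normal 0.886 0.004 0.463
outer loop
vertex 0.808 0.073 4.349
vertex 0.917 -1.136 4.152
vertex 1.347 -0.336 3.322
endloop
endfacet
facet normal 0.761 0.631 0.148
outer loop
vertex 0.808 0.073 4.349
vertex 1.347 -0.336 3.322
vertex 0.568 0.615 3.271
endloop
endfacet
facet normal 0.155 0.896 0.416
outer loop
vertex 0.808 0.073 4.349
vertex 0.568 0.615 3.271
vertex -0.344 0.402 4.069
endloop
endfacet
facet normal -0.095 0.432 0.897
outer loop
vertex 0.808 0.073 4.349
vertex -0.344 0.402 4.069
vertex -0.129 -0.68 4.613
endloop
endfacet
facet normal 0.863 -0.503 -0.038
outer loop
vertex 1.347 -0.336 3.322
vertex 0.917 -1.136 4.152
vertex 0.744 -1.342 2.951
endloop
endfacet
facet normal 0.007 -0.703 0.711
outer loop
vertex 0.917 -1.136 4.152
vertex -0.129 -0.68 4.613
vertex -0.168 -1.555 3.749
endloop
endfacet
facet normal -0.724 0.190 0.663
outer loop
vertex -0.129 -0.68 4.613
vertex -0.344 0.402 4.069
vertex -0.947 -0.604 3.698
endloop
endfacet
facet normal -0.320 0.940 -0.115
outer loop
vertex -0.344 0.402 4.069
vertex 0.568 0.615 3.271
vertex -0.517 0.196 2.868
endloop
endfacet
facet normal 0.661 0.512 -0.548
outer loop
vertex 0.568 0.615 3.271
vertex 1.347 -0.336 3.322
vertex 0.529 -0.26 2.407
endloop
endfacet
facet normal -0.155 -0.896 -0.416
outer loop
vertex -0.408 -1.013 2.671
vertex 0.744 -1.342 2.951
vertex -0.168 -1.555 3.749
endloop
endfacet
facet normal -0.761 -0.631 -0.148
outer loop
vertex -0.408 -1.013 2.671
vertex -0.168 -1.555 3.749
vertex -0.947 -0.604 3.698
endloop
endfacet
facet normal -0.886 -0.004 -0.463
outer loop
vertex -0.408 -1.013 2.671
vertex -0.947 -0.604 3.698
vertex -0.517 0.196 2.868
endloop
endfacet
facet normal -0.357 0.119 -0.927
outer loop
vertex -0.408 -1.013 2.671
vertex -0.517 0.196 2.868
vertex 0.529 -0.26 2.407
endloop
endfacet
facet normal 0.095 -0.432 -0.897
outer loop
vertex -0.408 -1.013 2.671
vertex 0.529 -0.26 2.407
vertex 0.744 -1.342 2.951
endloop
endfacet
facet normal 0.320 -0.940 0.115
outer loop
vertex -0.168 -1.555 3.749
vertex 0.744 -1.342 2.951
vertex 0.917 -1.136 4.152
endloop
endfacet
facet normal -0.661 -0.512 0.548
outer loop
vertex -0.947 -0.604 3.698
vertex -0.168 -1.555 3.749
vertex -0.129 -0.68 4.613
endloop
endfacet
facet normal -0.863 0.503 0.038
outer loop
vertex -0.517 0.196 2.868
vertex -0.947 -0.604 3.698
vertex -0.344 0.402 4.069
endloop
endfacet
facet normal -0.007 0.703 -0.711
outer loop
vertex 0.529 -0.26 2.407
vertex -0.517 0.196 2.868
vertex 0.568 0.615 3.271
endloop
endfacet
facet normal 0.724 -0.190 -0.663
outer loop
vertex 0.744 -1.342 2.951
vertex 0.529 -0.26 2.407
vertex 1.347 -0.336 3.322
endloop
endfacet
facet normal 0.324 -0.184 -0.928
outer loop
vertex 1.554 2.397 -0.289
vertex 0.778 2.349 -0.55
vertex 1.264 3.008 -0.511
endloop
endfacet
facet normal 0.528 0.500 0.686
outer loop
vertex 1.554 2.397 -0.289
vertex 1.264 3.008 -0.511
vertex 0.422 2.551 0.47
endloop
endfacet
facet normal 0.325 -0.184 -0.928
outer loop
vertex 1.264 3.008 -0.511
vertex 0.778 2.349 -0.55
vertex 0.609 3.123 -0.763
endloop
endfacet
facet normal -0.002 0.907 0.421
outer loop
vertex 1.264 3.008 -0.511
vertex 0.609 3.123 -0.763
vertex 0.422 2.551 0.47
endloop
endfacet
facet normal 0.323 -0.185 -0.928
outer loop
vertex 0.609 3.123 -0.763
vertex 0.778 2.349 -0.55
vertex 0.08 2.655 -0.854
endloop
endfacet
facet normal -0.667 0.709 0.228
outer loop
vertex 0.609 3.123 -0.763
vertex 0.08 2.655 -0.854
vertex 0.422 2.551 0.47
endloop
endfacet
facet normal 0.324 -0.183 -0.928
outer loop
vertex 0.08 2.655 -0.854
vertex 0.778 2.349 -0.55
vertex 0.078 1.956 -0.717
endloop
endfacet
facet normal -0.966 0.052 0.254
outer loop
vertex 0.08 2.655 -0.854
vertex 0.078 1.956 -0.717
vertex 0.422 2.551 0.47
endloop
endfacet
facet normal 0.325 -0.184 -0.928
outer loop
vertex 0.078 1.956 -0.717
vertex 0.778 2.349 -0.55
vertex 0.602 1.554 -0.454
endloop
endfacet
facet normal -0.673 -0.564 0.478
outer loop
vertex 0.078 1.956 -0.717
vertex 0.602 1.554 -0.454
vertex 0.422 2.551 0.47
endloop
endfacet
facet normal 0.323 -0.184 -0.928
outer loop
vertex 0.602 1.554 -0.454
vertex 0.778 2.349 -0.55
vertex 1.259 1.75 -0.264
endloop
endfacet
facet normal -0.009 -0.681 0.733
outer loop
vertex 0.602 1.554 -0.454
vertex 1.259 1.75 -0.264
vertex 0.422 2.551 0.47
endloop
endfacet
facet normal 0.324 -0.183 -0.928
outer loop
vertex 1.259 1.75 -0.264
vertex 0.778 2.349 -0.55
vertex 1.554 2.397 -0.289
endloop
endfacet
facet normal 0.525 -0.208 0.825
outer loop
vertex 1.259 1.75 -0.264
vertex 1.554 2.397 -0.289
vertex 0.422 2.551 0.47
endloop
endfacet

endsolid


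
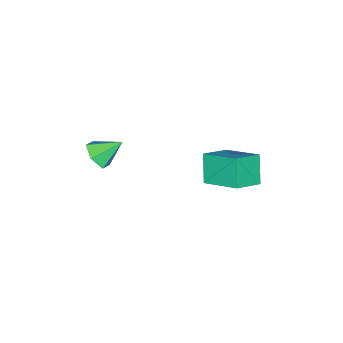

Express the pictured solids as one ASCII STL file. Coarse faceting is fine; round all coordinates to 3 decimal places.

solid 
facet normal 0.537 -0.576 -0.616
outer loop
vertex 2.01 -1.616 0.462
vertex 1.429 -1.773 0.103
vertex 1.815 -1.218 -0.08
endloop
endfacet
facet normal 0.466 0.785 0.409
outer loop
vertex 2.01 -1.616 0.462
vertex 1.815 -1.218 -0.08
vertex 0.791 -1.087 0.837
endloop
endfacet
facet normal 0.537 -0.576 -0.616
outer loop
vertex 1.815 -1.218 -0.08
vertex 1.429 -1.773 0.103
vertex 1.234 -1.375 -0.439
endloop
endfacet
facet normal -0.104 0.962 -0.253
outer loop
vertex 1.815 -1.218 -0.08
vertex 1.234 -1.375 -0.439
vertex 0.791 -1.087 0.837
endloop
endfacet
facet normal 0.537 -0.576 -0.616
outer loop
vertex 1.234 -1.375 -0.439
vertex 1.429 -1.773 0.103
vertex 0.849 -1.93 -0.256
endloop
endfacet
facet normal -0.814 0.439 -0.381
outer loop
vertex 1.234 -1.375 -0.439
vertex 0.849 -1.93 -0.256
vertex 0.791 -1.087 0.837
endloop
endfacet
facet normal 0.537 -0.576 -0.616
outer loop
vertex 0.849 -1.93 -0.256
vertex 1.429 -1.773 0.103
vertex 1.044 -2.328 0.286
endloop
endfacet
facet normal -0.953 -0.261 0.151
outer loop
vertex 0.849 -1.93 -0.256
vertex 1.044 -2.328 0.286
vertex 0.791 -1.087 0.837
endloop
endfacet
facet normal 0.537 -0.576 -0.616
outer loop
vertex 1.044 -2.328 0.286
vertex 1.429 -1.773 0.103
vertex 1.624 -2.171 0.645
endloop
endfacet
facet normal -0.384 -0.439 0.812
outer loop
vertex 1.044 -2.328 0.286
vertex 1.624 -2.171 0.645
vertex 0.791 -1.087 0.837
endloop
endfacet
facet normal 0.537 -0.576 -0.616
outer loop
vertex 1.624 -2.171 0.645
vertex 1.429 -1.773 0.103
vertex 2.01 -1.616 0.462
endloop
endfacet
facet normal 0.326 0.084 0.942
outer loop
vertex 1.624 -2.171 0.645
vertex 2.01 -1.616 0.462
vertex 0.791 -1.087 0.837
endloop
endfacet
facet normal -0.454 -0.380 0.806
outer loop
vertex -3.231 1.28 -2.053
vertex -4.388 1.577 -2.565
vertex -3.294 -0.378 -2.871
endloop
endfacet
facet normal 0.890 -0.228 0.394
outer loop
vertex -2.672 0.143 -3.975
vertex -3.231 1.28 -2.053
vertex -3.294 -0.378 -2.871
endloop
endfacet
facet normal -0.454 -0.380 0.806
outer loop
vertex -3.294 -0.378 -2.871
vertex -4.388 1.577 -2.565
vertex -4.451 -0.081 -3.383
endloop
endfacet
facet normal -0.034 -0.896 -0.442
outer loop
vertex -4.451 -0.081 -3.383
vertex -2.672 0.143 -3.975
vertex -3.294 -0.378 -2.871
endloop
endfacet
facet normal 0.034 0.896 0.442
outer loop
vertex -3.231 1.28 -2.053
vertex -3.766 2.098 -3.669
vertex -4.388 1.577 -2.565
endloop
endfacet
facet normal 0.890 -0.228 0.394
outer loop
vertex -2.609 1.801 -3.157
vertex -3.231 1.28 -2.053
vertex -2.672 0.143 -3.975
endloop
endfacet
facet normal 0.034 0.896 0.442
outer loop
vertex -2.609 1.801 -3.157
vertex -3.766 2.098 -3.669
vertex -3.231 1.28 -2.053
endloop
endfacet
facet normal -0.890 0.228 -0.394
outer loop
vertex -4.388 1.577 -2.565
vertex -3.766 2.098 -3.669
vertex -4.451 -0.081 -3.383
endloop
endfacet
facet normal -0.034 -0.896 -0.442
outer loop
vertex -3.829 0.44 -4.487
vertex -2.672 0.143 -3.975
vertex -4.451 -0.081 -3.383
endloop
endfacet
facet normal -0.890 0.228 -0.394
outer loop
vertex -4.451 -0.081 -3.383
vertex -3.766 2.098 -3.669
vertex -3.829 0.44 -4.487
endloop
endfacet
facet normal 0.454 0.380 -0.806
outer loop
vertex -3.829 0.44 -4.487
vertex -2.609 1.801 -3.157
vertex -2.672 0.143 -3.975
endloop
endfacet
facet normal 0.454 0.380 -0.806
outer loop
vertex -3.766 2.098 -3.669
vertex -2.609 1.801 -3.157
vertex -3.829 0.44 -4.487
endloop
endfacet

endsolid


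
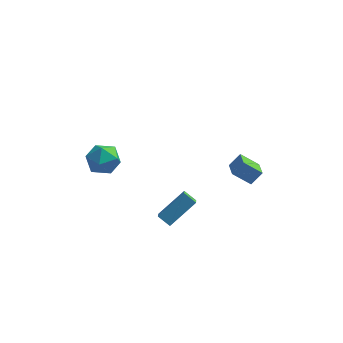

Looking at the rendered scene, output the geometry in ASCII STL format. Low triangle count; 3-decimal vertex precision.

solid 
facet normal -0.573 -0.349 -0.741
outer loop
vertex 2.717 0.705 0.264
vertex 2.424 1.81 -0.03
vertex 3.763 0.761 -0.571
endloop
endfacet
facet normal 0.249 -0.936 0.249
outer loop
vertex 4.336 1.11 0.17
vertex 2.717 0.705 0.264
vertex 3.763 0.761 -0.571
endloop
endfacet
facet normal -0.573 -0.349 -0.741
outer loop
vertex 3.763 0.761 -0.571
vertex 2.424 1.81 -0.03
vertex 3.47 1.865 -0.865
endloop
endfacet
facet normal 0.781 0.041 -0.623
outer loop
vertex 3.47 1.865 -0.865
vertex 4.336 1.11 0.17
vertex 3.763 0.761 -0.571
endloop
endfacet
facet normal -0.781 -0.041 0.623
outer loop
vertex 2.717 0.705 0.264
vertex 2.997 2.159 0.711
vertex 2.424 1.81 -0.03
endloop
endfacet
facet normal 0.249 -0.936 0.250
outer loop
vertex 3.29 1.055 1.005
vertex 2.717 0.705 0.264
vertex 4.336 1.11 0.17
endloop
endfacet
facet normal -0.781 -0.041 0.623
outer loop
vertex 3.29 1.055 1.005
vertex 2.997 2.159 0.711
vertex 2.717 0.705 0.264
endloop
endfacet
facet normal -0.248 0.936 -0.249
outer loop
vertex 2.424 1.81 -0.03
vertex 2.997 2.159 0.711
vertex 3.47 1.865 -0.865
endloop
endfacet
facet normal 0.781 0.041 -0.623
outer loop
vertex 4.043 2.215 -0.124
vertex 4.336 1.11 0.17
vertex 3.47 1.865 -0.865
endloop
endfacet
facet normal -0.249 0.936 -0.249
outer loop
vertex 3.47 1.865 -0.865
vertex 2.997 2.159 0.711
vertex 4.043 2.215 -0.124
endloop
endfacet
facet normal 0.573 0.349 0.741
outer loop
vertex 4.043 2.215 -0.124
vertex 3.29 1.055 1.005
vertex 4.336 1.11 0.17
endloop
endfacet
facet normal 0.573 0.349 0.741
outer loop
vertex 2.997 2.159 0.711
vertex 3.29 1.055 1.005
vertex 4.043 2.215 -0.124
endloop
endfacet
facet normal -0.017 0.557 0.830
outer loop
vertex -4.275 -1.87 4.2
vertex -3.791 -2.641 4.727
vertex -3.225 -1.9 4.241
endloop
endfacet
facet normal 0.018 0.969 0.248
outer loop
vertex -4.275 -1.87 4.2
vertex -3.225 -1.9 4.241
vertex -3.709 -1.66 3.339
endloop
endfacet
facet normal -0.549 0.820 -0.161
outer loop
vertex -4.275 -1.87 4.2
vertex -3.709 -1.66 3.339
vertex -4.574 -2.253 3.267
endloop
endfacet
facet normal -0.933 0.317 0.169
outer loop
vertex -4.275 -1.87 4.2
vertex -4.574 -2.253 3.267
vertex -4.625 -2.859 4.125
endloop
endfacet
facet normal -0.604 0.155 0.781
outer loop
vertex -4.275 -1.87 4.2
vertex -4.625 -2.859 4.125
vertex -3.791 -2.641 4.727
endloop
endfacet
facet normal 0.605 0.788 -0.115
outer loop
vertex -3.709 -1.66 3.339
vertex -3.225 -1.9 4.241
vertex -2.875 -2.301 3.335
endloop
endfacet
facet normal 0.548 0.123 0.827
outer loop
vertex -3.225 -1.9 4.241
vertex -3.791 -2.641 4.727
vertex -2.926 -2.907 4.193
endloop
endfacet
facet normal -0.402 -0.528 0.748
outer loop
vertex -3.791 -2.641 4.727
vertex -4.625 -2.859 4.125
vertex -3.791 -3.5 4.121
endloop
endfacet
facet normal -0.933 -0.265 -0.243
outer loop
vertex -4.625 -2.859 4.125
vertex -4.574 -2.253 3.267
vertex -4.275 -3.26 3.219
endloop
endfacet
facet normal -0.311 0.548 -0.777
outer loop
vertex -4.574 -2.253 3.267
vertex -3.709 -1.66 3.339
vertex -3.709 -2.519 2.733
endloop
endfacet
facet normal 0.933 -0.317 -0.169
outer loop
vertex -3.225 -3.29 3.26
vertex -2.875 -2.301 3.335
vertex -2.926 -2.907 4.193
endloop
endfacet
facet normal 0.549 -0.820 0.161
outer loop
vertex -3.225 -3.29 3.26
vertex -2.926 -2.907 4.193
vertex -3.791 -3.5 4.121
endloop
endfacet
facet normal -0.018 -0.969 -0.248
outer loop
vertex -3.225 -3.29 3.26
vertex -3.791 -3.5 4.121
vertex -4.275 -3.26 3.219
endloop
endfacet
facet normal 0.017 -0.557 -0.830
outer loop
vertex -3.225 -3.29 3.26
vertex -4.275 -3.26 3.219
vertex -3.709 -2.519 2.733
endloop
endfacet
facet normal 0.604 -0.155 -0.781
outer loop
vertex -3.225 -3.29 3.26
vertex -3.709 -2.519 2.733
vertex -2.875 -2.301 3.335
endloop
endfacet
facet normal 0.933 0.265 0.243
outer loop
vertex -2.926 -2.907 4.193
vertex -2.875 -2.301 3.335
vertex -3.225 -1.9 4.241
endloop
endfacet
facet normal 0.311 -0.548 0.777
outer loop
vertex -3.791 -3.5 4.121
vertex -2.926 -2.907 4.193
vertex -3.791 -2.641 4.727
endloop
endfacet
facet normal -0.605 -0.788 0.115
outer loop
vertex -4.275 -3.26 3.219
vertex -3.791 -3.5 4.121
vertex -4.625 -2.859 4.125
endloop
endfacet
facet normal -0.548 -0.123 -0.827
outer loop
vertex -3.709 -2.519 2.733
vertex -4.275 -3.26 3.219
vertex -4.574 -2.253 3.267
endloop
endfacet
facet normal 0.402 0.528 -0.748
outer loop
vertex -2.875 -2.301 3.335
vertex -3.709 -2.519 2.733
vertex -3.709 -1.66 3.339
endloop
endfacet
facet normal -0.779 0.307 0.547
outer loop
vertex 0.519 -2.541 1.339
vertex 0.424 -1.736 0.753
vertex -0.722 -3.557 0.143
endloop
endfacet
facet normal 0.094 -0.805 0.586
outer loop
vertex -0.044 -3.824 -0.333
vertex 0.519 -2.541 1.339
vertex -0.722 -3.557 0.143
endloop
endfacet
facet normal -0.779 0.307 0.547
outer loop
vertex -0.722 -3.557 0.143
vertex 0.424 -1.736 0.753
vertex -0.816 -2.752 -0.443
endloop
endfacet
facet normal -0.620 -0.508 -0.598
outer loop
vertex -0.816 -2.752 -0.443
vertex -0.044 -3.824 -0.333
vertex -0.722 -3.557 0.143
endloop
endfacet
facet normal 0.620 0.508 0.598
outer loop
vertex 0.519 -2.541 1.339
vertex 1.102 -2.003 0.277
vertex 0.424 -1.736 0.753
endloop
endfacet
facet normal 0.094 -0.805 0.586
outer loop
vertex 1.196 -2.808 0.863
vertex 0.519 -2.541 1.339
vertex -0.044 -3.824 -0.333
endloop
endfacet
facet normal 0.620 0.508 0.598
outer loop
vertex 1.196 -2.808 0.863
vertex 1.102 -2.003 0.277
vertex 0.519 -2.541 1.339
endloop
endfacet
facet normal -0.094 0.805 -0.586
outer loop
vertex 0.424 -1.736 0.753
vertex 1.102 -2.003 0.277
vertex -0.816 -2.752 -0.443
endloop
endfacet
facet normal -0.620 -0.508 -0.597
outer loop
vertex -0.139 -3.019 -0.919
vertex -0.044 -3.824 -0.333
vertex -0.816 -2.752 -0.443
endloop
endfacet
facet normal -0.094 0.805 -0.586
outer loop
vertex -0.816 -2.752 -0.443
vertex 1.102 -2.003 0.277
vertex -0.139 -3.019 -0.919
endloop
endfacet
facet normal 0.779 -0.306 -0.547
outer loop
vertex -0.139 -3.019 -0.919
vertex 1.196 -2.808 0.863
vertex -0.044 -3.824 -0.333
endloop
endfacet
facet normal 0.779 -0.307 -0.547
outer loop
vertex 1.102 -2.003 0.277
vertex 1.196 -2.808 0.863
vertex -0.139 -3.019 -0.919
endloop
endfacet

endsolid


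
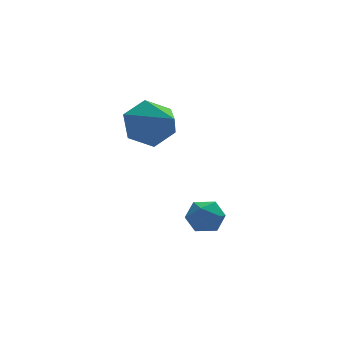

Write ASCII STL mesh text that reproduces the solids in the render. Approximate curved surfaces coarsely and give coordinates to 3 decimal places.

solid 
facet normal -0.089 0.129 0.988
outer loop
vertex -0.521 -3.499 -2.339
vertex -0.533 -4.135 -2.257
vertex 0.026 -3.82 -2.248
endloop
endfacet
facet normal 0.276 0.666 0.693
outer loop
vertex -0.521 -3.499 -2.339
vertex 0.026 -3.82 -2.248
vertex -0.002 -3.353 -2.686
endloop
endfacet
facet normal -0.139 0.970 0.200
outer loop
vertex -0.521 -3.499 -2.339
vertex -0.002 -3.353 -2.686
vertex -0.579 -3.378 -2.966
endloop
endfacet
facet normal -0.760 0.621 0.190
outer loop
vertex -0.521 -3.499 -2.339
vertex -0.579 -3.378 -2.966
vertex -0.907 -3.861 -2.7
endloop
endfacet
facet normal -0.728 0.101 0.678
outer loop
vertex -0.521 -3.499 -2.339
vertex -0.907 -3.861 -2.7
vertex -0.533 -4.135 -2.257
endloop
endfacet
facet normal 0.847 0.390 0.362
outer loop
vertex -0.002 -3.353 -2.686
vertex 0.026 -3.82 -2.248
vertex 0.307 -3.899 -2.82
endloop
endfacet
facet normal 0.256 -0.479 0.840
outer loop
vertex 0.026 -3.82 -2.248
vertex -0.533 -4.135 -2.257
vertex -0.021 -4.382 -2.554
endloop
endfacet
facet normal -0.782 -0.525 0.336
outer loop
vertex -0.533 -4.135 -2.257
vertex -0.907 -3.861 -2.7
vertex -0.598 -4.407 -2.834
endloop
endfacet
facet normal -0.833 0.316 -0.453
outer loop
vertex -0.907 -3.861 -2.7
vertex -0.579 -3.378 -2.966
vertex -0.626 -3.94 -3.272
endloop
endfacet
facet normal 0.173 0.883 -0.436
outer loop
vertex -0.579 -3.378 -2.966
vertex -0.002 -3.353 -2.686
vertex -0.067 -3.625 -3.263
endloop
endfacet
facet normal 0.760 -0.621 -0.190
outer loop
vertex -0.079 -4.261 -3.181
vertex 0.307 -3.899 -2.82
vertex -0.021 -4.382 -2.554
endloop
endfacet
facet normal 0.139 -0.970 -0.200
outer loop
vertex -0.079 -4.261 -3.181
vertex -0.021 -4.382 -2.554
vertex -0.598 -4.407 -2.834
endloop
endfacet
facet normal -0.276 -0.666 -0.693
outer loop
vertex -0.079 -4.261 -3.181
vertex -0.598 -4.407 -2.834
vertex -0.626 -3.94 -3.272
endloop
endfacet
facet normal 0.089 -0.129 -0.988
outer loop
vertex -0.079 -4.261 -3.181
vertex -0.626 -3.94 -3.272
vertex -0.067 -3.625 -3.263
endloop
endfacet
facet normal 0.728 -0.101 -0.678
outer loop
vertex -0.079 -4.261 -3.181
vertex -0.067 -3.625 -3.263
vertex 0.307 -3.899 -2.82
endloop
endfacet
facet normal 0.833 -0.316 0.453
outer loop
vertex -0.021 -4.382 -2.554
vertex 0.307 -3.899 -2.82
vertex 0.026 -3.82 -2.248
endloop
endfacet
facet normal -0.173 -0.883 0.436
outer loop
vertex -0.598 -4.407 -2.834
vertex -0.021 -4.382 -2.554
vertex -0.533 -4.135 -2.257
endloop
endfacet
facet normal -0.847 -0.390 -0.362
outer loop
vertex -0.626 -3.94 -3.272
vertex -0.598 -4.407 -2.834
vertex -0.907 -3.861 -2.7
endloop
endfacet
facet normal -0.256 0.479 -0.840
outer loop
vertex -0.067 -3.625 -3.263
vertex -0.626 -3.94 -3.272
vertex -0.579 -3.378 -2.966
endloop
endfacet
facet normal 0.782 0.525 -0.336
outer loop
vertex 0.307 -3.899 -2.82
vertex -0.067 -3.625 -3.263
vertex -0.002 -3.353 -2.686
endloop
endfacet
facet normal -0.114 0.876 -0.469
outer loop
vertex -0.82 -2.797 0.206
vertex -1.553 -2.672 0.618
vertex -0.823 -2.396 0.956
endloop
endfacet
facet normal 0.963 -0.237 0.130
outer loop
vertex -0.82 -2.797 0.206
vertex -0.823 -2.396 0.956
vertex -1.347 -4.248 1.462
endloop
endfacet
facet normal -0.114 0.876 -0.469
outer loop
vertex -0.823 -2.396 0.956
vertex -1.553 -2.672 0.618
vertex -1.556 -2.271 1.368
endloop
endfacet
facet normal 0.500 0.094 0.861
outer loop
vertex -0.823 -2.396 0.956
vertex -1.556 -2.271 1.368
vertex -1.347 -4.248 1.462
endloop
endfacet
facet normal -0.114 0.876 -0.469
outer loop
vertex -1.556 -2.271 1.368
vertex -1.553 -2.672 0.618
vertex -2.286 -2.547 1.03
endloop
endfacet
facet normal -0.420 -0.001 0.908
outer loop
vertex -1.556 -2.271 1.368
vertex -2.286 -2.547 1.03
vertex -1.347 -4.248 1.462
endloop
endfacet
facet normal -0.114 0.876 -0.469
outer loop
vertex -2.286 -2.547 1.03
vertex -1.553 -2.672 0.618
vertex -2.282 -2.948 0.28
endloop
endfacet
facet normal -0.876 -0.427 0.224
outer loop
vertex -2.286 -2.547 1.03
vertex -2.282 -2.948 0.28
vertex -1.347 -4.248 1.462
endloop
endfacet
facet normal -0.114 0.876 -0.469
outer loop
vertex -2.282 -2.948 0.28
vertex -1.553 -2.672 0.618
vertex -1.55 -3.073 -0.132
endloop
endfacet
facet normal -0.414 -0.757 -0.505
outer loop
vertex -2.282 -2.948 0.28
vertex -1.55 -3.073 -0.132
vertex -1.347 -4.248 1.462
endloop
endfacet
facet normal -0.114 0.876 -0.469
outer loop
vertex -1.55 -3.073 -0.132
vertex -1.553 -2.672 0.618
vertex -0.82 -2.797 0.206
endloop
endfacet
facet normal 0.506 -0.662 -0.553
outer loop
vertex -1.55 -3.073 -0.132
vertex -0.82 -2.797 0.206
vertex -1.347 -4.248 1.462
endloop
endfacet

endsolid
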